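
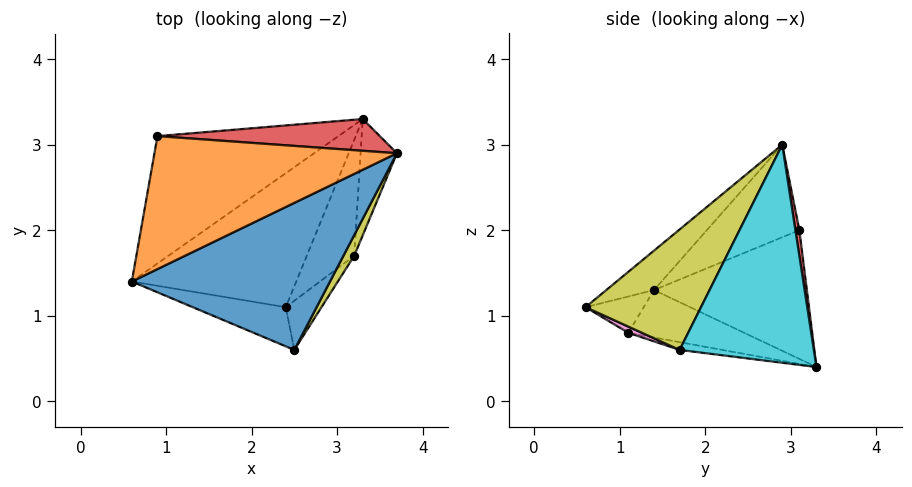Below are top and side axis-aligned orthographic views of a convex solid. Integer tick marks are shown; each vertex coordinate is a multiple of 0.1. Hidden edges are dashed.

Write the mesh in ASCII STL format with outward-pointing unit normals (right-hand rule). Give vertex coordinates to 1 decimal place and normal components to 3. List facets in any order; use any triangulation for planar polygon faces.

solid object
 facet normal -0.159 -0.578 0.800
  outer loop
   vertex 2.5 0.6 1.1
   vertex 3.7 2.9 3.0
   vertex 0.6 1.4 1.3
  endloop
 endfacet
 facet normal -0.339 -0.306 0.889
  outer loop
   vertex 0.9 3.1 2.0
   vertex 0.6 1.4 1.3
   vertex 3.7 2.9 3.0
  endloop
 endfacet
 facet normal -0.531 0.401 -0.746
  outer loop
   vertex 0.9 3.1 2.0
   vertex 3.3 3.3 0.4
   vertex 0.6 1.4 1.3
  endloop
 endfacet
 facet normal 0.017 0.989 0.149
  outer loop
   vertex 0.9 3.1 2.0
   vertex 3.7 2.9 3.0
   vertex 3.3 3.3 0.4
  endloop
 endfacet
 facet normal -0.308 -0.534 -0.787
  outer loop
   vertex 2.4 1.1 0.8
   vertex 2.5 0.6 1.1
   vertex 0.6 1.4 1.3
  endloop
 endfacet
 facet normal -0.277 -0.061 -0.959
  outer loop
   vertex 2.4 1.1 0.8
   vertex 0.6 1.4 1.3
   vertex 3.3 3.3 0.4
  endloop
 endfacet
 facet normal 0.150 -0.487 -0.861
  outer loop
   vertex 3.2 1.7 0.6
   vertex 2.5 0.6 1.1
   vertex 2.4 1.1 0.8
  endloop
 endfacet
 facet normal -0.161 -0.113 -0.981
  outer loop
   vertex 3.2 1.7 0.6
   vertex 2.4 1.1 0.8
   vertex 3.3 3.3 0.4
  endloop
 endfacet
 facet normal 0.857 -0.510 0.077
  outer loop
   vertex 3.2 1.7 0.6
   vertex 3.7 2.9 3.0
   vertex 2.5 0.6 1.1
  endloop
 endfacet
 facet normal 0.983 -0.082 -0.164
  outer loop
   vertex 3.2 1.7 0.6
   vertex 3.3 3.3 0.4
   vertex 3.7 2.9 3.0
  endloop
 endfacet
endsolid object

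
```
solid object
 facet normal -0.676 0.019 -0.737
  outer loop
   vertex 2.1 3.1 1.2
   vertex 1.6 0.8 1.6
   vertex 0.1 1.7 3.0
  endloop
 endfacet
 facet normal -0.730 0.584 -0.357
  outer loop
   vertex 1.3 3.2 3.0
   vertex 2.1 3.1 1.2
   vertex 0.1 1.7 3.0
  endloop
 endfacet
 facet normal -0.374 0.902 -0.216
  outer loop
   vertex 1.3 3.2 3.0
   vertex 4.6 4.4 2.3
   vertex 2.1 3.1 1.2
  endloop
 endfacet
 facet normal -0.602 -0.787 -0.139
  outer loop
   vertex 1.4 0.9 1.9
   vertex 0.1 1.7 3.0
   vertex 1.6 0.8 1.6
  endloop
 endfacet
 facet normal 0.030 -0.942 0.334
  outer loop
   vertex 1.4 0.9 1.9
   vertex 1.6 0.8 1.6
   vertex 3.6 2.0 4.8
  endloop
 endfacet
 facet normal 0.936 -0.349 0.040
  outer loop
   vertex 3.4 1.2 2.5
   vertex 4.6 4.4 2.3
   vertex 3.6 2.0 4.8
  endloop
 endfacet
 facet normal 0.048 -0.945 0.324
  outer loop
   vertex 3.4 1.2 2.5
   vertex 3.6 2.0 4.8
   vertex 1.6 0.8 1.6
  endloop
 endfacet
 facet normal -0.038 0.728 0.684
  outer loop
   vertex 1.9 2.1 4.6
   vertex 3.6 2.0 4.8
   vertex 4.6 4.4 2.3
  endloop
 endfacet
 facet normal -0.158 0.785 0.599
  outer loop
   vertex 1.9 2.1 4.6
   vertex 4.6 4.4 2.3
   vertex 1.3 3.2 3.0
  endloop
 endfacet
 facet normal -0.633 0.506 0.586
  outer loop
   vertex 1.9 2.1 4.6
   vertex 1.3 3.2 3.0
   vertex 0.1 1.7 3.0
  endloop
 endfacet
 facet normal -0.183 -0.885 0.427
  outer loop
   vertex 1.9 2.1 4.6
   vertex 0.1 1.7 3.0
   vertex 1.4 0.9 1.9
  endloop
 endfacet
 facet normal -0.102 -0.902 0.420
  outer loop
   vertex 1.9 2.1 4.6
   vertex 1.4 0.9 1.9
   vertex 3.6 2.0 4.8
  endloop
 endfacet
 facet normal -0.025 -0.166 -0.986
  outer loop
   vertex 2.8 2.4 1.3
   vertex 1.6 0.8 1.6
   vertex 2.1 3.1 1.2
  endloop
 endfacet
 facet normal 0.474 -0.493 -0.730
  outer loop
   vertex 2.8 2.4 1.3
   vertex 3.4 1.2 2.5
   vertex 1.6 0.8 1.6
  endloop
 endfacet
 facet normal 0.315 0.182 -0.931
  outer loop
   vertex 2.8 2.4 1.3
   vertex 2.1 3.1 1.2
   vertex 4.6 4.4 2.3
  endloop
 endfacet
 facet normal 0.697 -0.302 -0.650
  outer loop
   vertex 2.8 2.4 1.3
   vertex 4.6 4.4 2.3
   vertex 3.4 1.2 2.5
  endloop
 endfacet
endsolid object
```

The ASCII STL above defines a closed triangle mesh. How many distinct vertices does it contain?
10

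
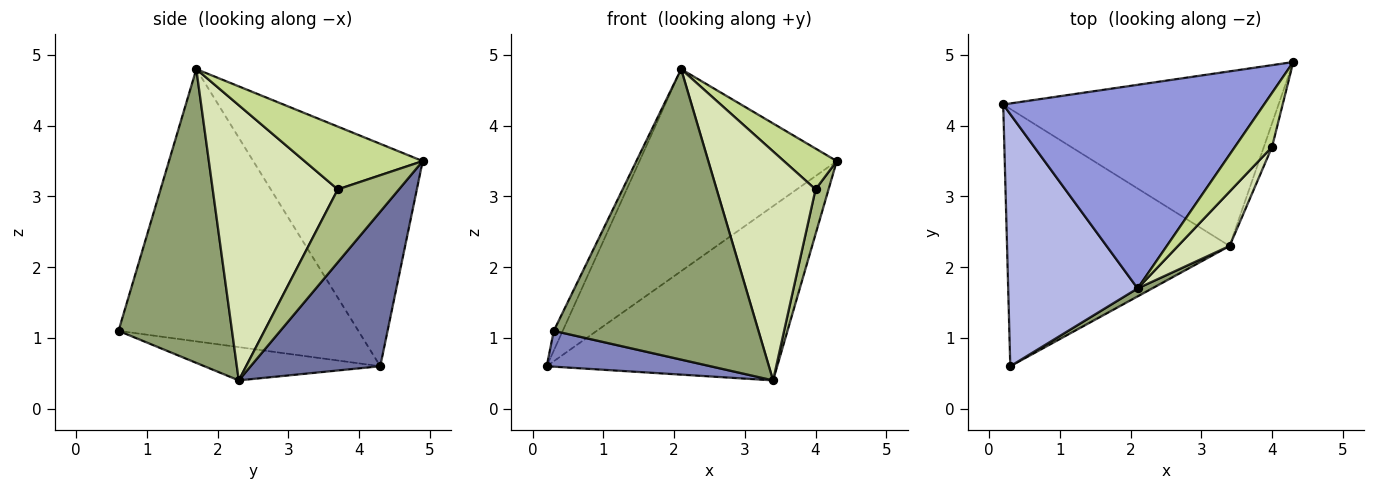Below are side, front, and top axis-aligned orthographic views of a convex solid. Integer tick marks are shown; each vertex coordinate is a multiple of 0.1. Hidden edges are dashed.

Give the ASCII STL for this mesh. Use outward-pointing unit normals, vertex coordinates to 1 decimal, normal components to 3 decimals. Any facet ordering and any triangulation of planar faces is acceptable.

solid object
 facet normal 0.369 0.656 -0.658
  outer loop
   vertex 3.4 2.3 0.4
   vertex 0.2 4.3 0.6
   vertex 4.3 4.9 3.5
  endloop
 endfacet
 facet normal -0.146 -0.136 -0.980
  outer loop
   vertex 3.4 2.3 0.4
   vertex 0.3 0.6 1.1
   vertex 0.2 4.3 0.6
  endloop
 endfacet
 facet normal -0.518 0.603 0.607
  outer loop
   vertex 2.1 1.7 4.8
   vertex 4.3 4.9 3.5
   vertex 0.2 4.3 0.6
  endloop
 endfacet
 facet normal -0.903 0.034 0.429
  outer loop
   vertex 2.1 1.7 4.8
   vertex 0.2 4.3 0.6
   vertex 0.3 0.6 1.1
  endloop
 endfacet
 facet normal 0.485 -0.874 0.024
  outer loop
   vertex 2.1 1.7 4.8
   vertex 0.3 0.6 1.1
   vertex 3.4 2.3 0.4
  endloop
 endfacet
 facet normal 0.972 -0.207 -0.109
  outer loop
   vertex 4.0 3.7 3.1
   vertex 3.4 2.3 0.4
   vertex 4.3 4.9 3.5
  endloop
 endfacet
 facet normal 0.803 -0.359 0.475
  outer loop
   vertex 4.0 3.7 3.1
   vertex 4.3 4.9 3.5
   vertex 2.1 1.7 4.8
  endloop
 endfacet
 facet normal 0.776 -0.614 0.146
  outer loop
   vertex 4.0 3.7 3.1
   vertex 2.1 1.7 4.8
   vertex 3.4 2.3 0.4
  endloop
 endfacet
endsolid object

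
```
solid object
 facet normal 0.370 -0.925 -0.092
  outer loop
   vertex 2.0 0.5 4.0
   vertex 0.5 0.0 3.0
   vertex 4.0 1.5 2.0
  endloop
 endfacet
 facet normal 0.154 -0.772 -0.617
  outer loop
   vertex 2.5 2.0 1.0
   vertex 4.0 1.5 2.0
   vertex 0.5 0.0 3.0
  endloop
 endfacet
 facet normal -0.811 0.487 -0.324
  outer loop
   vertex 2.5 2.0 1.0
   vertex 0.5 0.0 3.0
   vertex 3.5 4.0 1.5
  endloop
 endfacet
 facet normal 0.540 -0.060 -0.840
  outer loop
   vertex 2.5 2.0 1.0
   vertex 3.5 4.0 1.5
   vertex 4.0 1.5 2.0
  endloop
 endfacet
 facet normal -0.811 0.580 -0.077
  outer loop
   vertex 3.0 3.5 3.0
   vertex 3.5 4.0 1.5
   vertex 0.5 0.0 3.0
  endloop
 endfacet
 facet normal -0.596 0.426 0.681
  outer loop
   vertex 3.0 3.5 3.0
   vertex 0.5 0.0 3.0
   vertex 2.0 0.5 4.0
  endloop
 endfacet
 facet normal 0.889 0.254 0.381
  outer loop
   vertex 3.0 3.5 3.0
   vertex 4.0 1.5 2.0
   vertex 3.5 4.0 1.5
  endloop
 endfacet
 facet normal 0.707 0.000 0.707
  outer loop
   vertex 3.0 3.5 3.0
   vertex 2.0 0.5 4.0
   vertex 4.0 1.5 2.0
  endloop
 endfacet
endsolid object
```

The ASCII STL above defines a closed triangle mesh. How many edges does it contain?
12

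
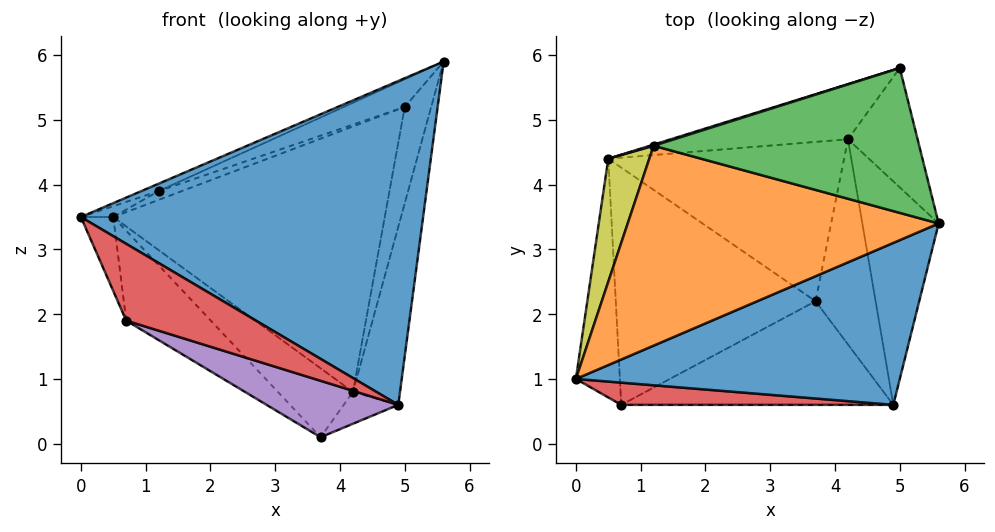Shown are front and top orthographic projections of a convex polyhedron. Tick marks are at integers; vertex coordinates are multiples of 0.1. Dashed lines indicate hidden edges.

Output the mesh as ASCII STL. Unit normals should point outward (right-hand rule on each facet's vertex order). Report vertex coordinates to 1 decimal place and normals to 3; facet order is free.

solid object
 facet normal 0.188 -0.878 0.439
  outer loop
   vertex 4.9 0.6 0.6
   vertex 5.6 3.4 5.9
   vertex 0.0 1.0 3.5
  endloop
 endfacet
 facet normal -0.406 0.034 0.913
  outer loop
   vertex 1.2 4.6 3.9
   vertex 0.0 1.0 3.5
   vertex 5.6 3.4 5.9
  endloop
 endfacet
 facet normal -0.368 0.175 0.913
  outer loop
   vertex 1.2 4.6 3.9
   vertex 5.6 3.4 5.9
   vertex 5.0 5.8 5.2
  endloop
 endfacet
 facet normal 0.086 -0.957 0.277
  outer loop
   vertex 0.7 0.6 1.9
   vertex 4.9 0.6 0.6
   vertex 0.0 1.0 3.5
  endloop
 endfacet
 facet normal -0.262 -0.462 -0.847
  outer loop
   vertex 0.7 0.6 1.9
   vertex 3.7 2.2 0.1
   vertex 4.9 0.6 0.6
  endloop
 endfacet
 facet normal 0.525 0.131 -0.841
  outer loop
   vertex 4.2 4.7 0.8
   vertex 4.9 0.6 0.6
   vertex 3.7 2.2 0.1
  endloop
 endfacet
 facet normal 0.960 0.176 -0.219
  outer loop
   vertex 4.2 4.7 0.8
   vertex 5.0 5.8 5.2
   vertex 5.6 3.4 5.9
  endloop
 endfacet
 facet normal 0.960 0.175 -0.219
  outer loop
   vertex 4.2 4.7 0.8
   vertex 5.6 3.4 5.9
   vertex 4.9 0.6 0.6
  endloop
 endfacet
 facet normal -0.511 0.075 0.856
  outer loop
   vertex 0.5 4.4 3.5
   vertex 0.0 1.0 3.5
   vertex 1.2 4.6 3.9
  endloop
 endfacet
 facet normal -0.896 0.132 -0.425
  outer loop
   vertex 0.5 4.4 3.5
   vertex 0.7 0.6 1.9
   vertex 0.0 1.0 3.5
  endloop
 endfacet
 facet normal -0.337 0.934 0.122
  outer loop
   vertex 0.5 4.4 3.5
   vertex 1.2 4.6 3.9
   vertex 5.0 5.8 5.2
  endloop
 endfacet
 facet normal -0.222 0.955 -0.198
  outer loop
   vertex 0.5 4.4 3.5
   vertex 5.0 5.8 5.2
   vertex 4.2 4.7 0.8
  endloop
 endfacet
 facet normal -0.600 0.283 -0.748
  outer loop
   vertex 0.5 4.4 3.5
   vertex 3.7 2.2 0.1
   vertex 0.7 0.6 1.9
  endloop
 endfacet
 facet normal -0.574 0.325 -0.751
  outer loop
   vertex 0.5 4.4 3.5
   vertex 4.2 4.7 0.8
   vertex 3.7 2.2 0.1
  endloop
 endfacet
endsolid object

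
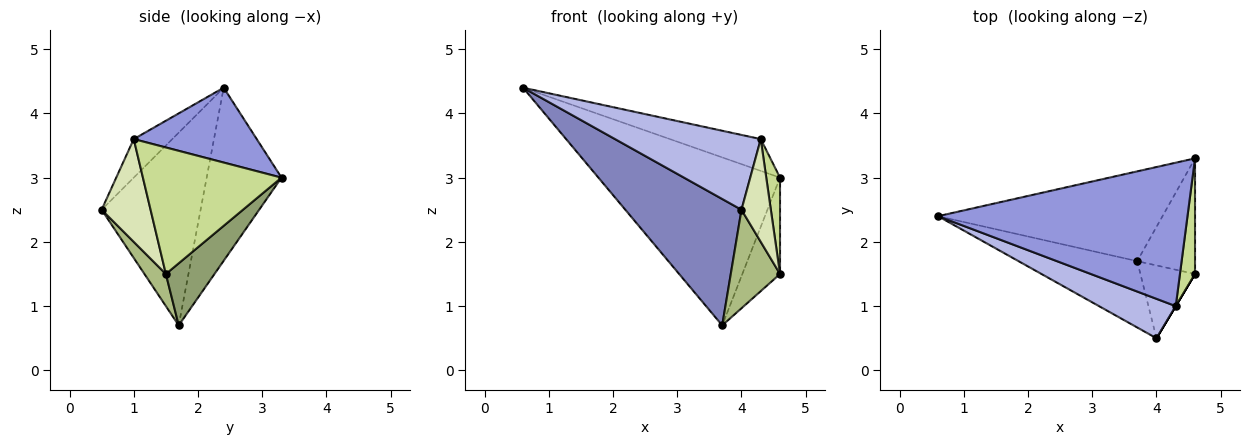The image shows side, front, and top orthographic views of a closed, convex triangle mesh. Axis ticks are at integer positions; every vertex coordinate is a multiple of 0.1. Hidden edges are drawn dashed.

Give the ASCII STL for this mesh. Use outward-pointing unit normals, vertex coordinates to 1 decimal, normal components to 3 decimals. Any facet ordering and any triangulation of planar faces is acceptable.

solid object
 facet normal -0.342 0.829 -0.443
  outer loop
   vertex 3.7 1.7 0.7
   vertex 0.6 2.4 4.4
   vertex 4.6 3.3 3.0
  endloop
 endfacet
 facet normal -0.602 -0.707 -0.371
  outer loop
   vertex 3.7 1.7 0.7
   vertex 4.0 0.5 2.5
   vertex 0.6 2.4 4.4
  endloop
 endfacet
 facet normal 0.281 0.208 0.937
  outer loop
   vertex 4.3 1.0 3.6
   vertex 4.6 3.3 3.0
   vertex 0.6 2.4 4.4
  endloop
 endfacet
 facet normal -0.228 -0.862 0.454
  outer loop
   vertex 4.3 1.0 3.6
   vertex 0.6 2.4 4.4
   vertex 4.0 0.5 2.5
  endloop
 endfacet
 facet normal 0.636 0.494 -0.593
  outer loop
   vertex 4.6 1.5 1.5
   vertex 3.7 1.7 0.7
   vertex 4.6 3.3 3.0
  endloop
 endfacet
 facet normal 0.330 -0.759 -0.561
  outer loop
   vertex 4.6 1.5 1.5
   vertex 4.0 0.5 2.5
   vertex 3.7 1.7 0.7
  endloop
 endfacet
 facet normal 0.988 -0.098 0.118
  outer loop
   vertex 4.6 1.5 1.5
   vertex 4.6 3.3 3.0
   vertex 4.3 1.0 3.6
  endloop
 endfacet
 facet normal 0.857 -0.514 0.000
  outer loop
   vertex 4.6 1.5 1.5
   vertex 4.3 1.0 3.6
   vertex 4.0 0.5 2.5
  endloop
 endfacet
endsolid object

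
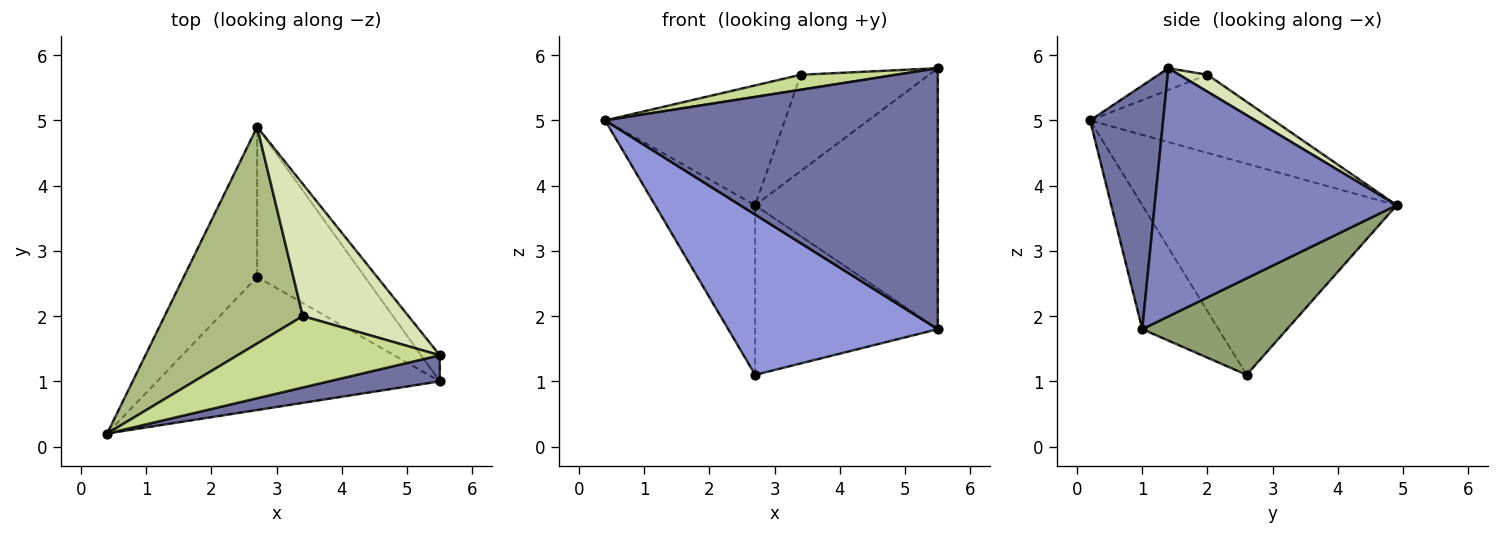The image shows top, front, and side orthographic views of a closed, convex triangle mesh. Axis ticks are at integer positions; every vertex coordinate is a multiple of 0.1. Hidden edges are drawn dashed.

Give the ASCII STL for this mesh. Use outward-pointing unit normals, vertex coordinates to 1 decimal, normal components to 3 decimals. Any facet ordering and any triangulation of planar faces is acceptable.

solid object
 facet normal 0.213 -0.972 0.097
  outer loop
   vertex 5.5 1.4 5.8
   vertex 0.4 0.2 5.0
   vertex 5.5 1.0 1.8
  endloop
 endfacet
 facet normal 0.797 0.601 -0.060
  outer loop
   vertex 5.5 1.4 5.8
   vertex 5.5 1.0 1.8
   vertex 2.7 4.9 3.7
  endloop
 endfacet
 facet normal -0.270 -0.741 -0.615
  outer loop
   vertex 2.7 2.6 1.1
   vertex 5.5 1.0 1.8
   vertex 0.4 0.2 5.0
  endloop
 endfacet
 facet normal -0.885 0.348 -0.308
  outer loop
   vertex 2.7 2.6 1.1
   vertex 0.4 0.2 5.0
   vertex 2.7 4.9 3.7
  endloop
 endfacet
 facet normal 0.510 0.644 -0.570
  outer loop
   vertex 2.7 2.6 1.1
   vertex 2.7 4.9 3.7
   vertex 5.5 1.0 1.8
  endloop
 endfacet
 facet normal -0.443 0.434 0.784
  outer loop
   vertex 3.4 2.0 5.7
   vertex 2.7 4.9 3.7
   vertex 0.4 0.2 5.0
  endloop
 endfacet
 facet normal -0.105 -0.204 0.973
  outer loop
   vertex 3.4 2.0 5.7
   vertex 0.4 0.2 5.0
   vertex 5.5 1.4 5.8
  endloop
 endfacet
 facet normal 0.129 0.584 0.802
  outer loop
   vertex 3.4 2.0 5.7
   vertex 5.5 1.4 5.8
   vertex 2.7 4.9 3.7
  endloop
 endfacet
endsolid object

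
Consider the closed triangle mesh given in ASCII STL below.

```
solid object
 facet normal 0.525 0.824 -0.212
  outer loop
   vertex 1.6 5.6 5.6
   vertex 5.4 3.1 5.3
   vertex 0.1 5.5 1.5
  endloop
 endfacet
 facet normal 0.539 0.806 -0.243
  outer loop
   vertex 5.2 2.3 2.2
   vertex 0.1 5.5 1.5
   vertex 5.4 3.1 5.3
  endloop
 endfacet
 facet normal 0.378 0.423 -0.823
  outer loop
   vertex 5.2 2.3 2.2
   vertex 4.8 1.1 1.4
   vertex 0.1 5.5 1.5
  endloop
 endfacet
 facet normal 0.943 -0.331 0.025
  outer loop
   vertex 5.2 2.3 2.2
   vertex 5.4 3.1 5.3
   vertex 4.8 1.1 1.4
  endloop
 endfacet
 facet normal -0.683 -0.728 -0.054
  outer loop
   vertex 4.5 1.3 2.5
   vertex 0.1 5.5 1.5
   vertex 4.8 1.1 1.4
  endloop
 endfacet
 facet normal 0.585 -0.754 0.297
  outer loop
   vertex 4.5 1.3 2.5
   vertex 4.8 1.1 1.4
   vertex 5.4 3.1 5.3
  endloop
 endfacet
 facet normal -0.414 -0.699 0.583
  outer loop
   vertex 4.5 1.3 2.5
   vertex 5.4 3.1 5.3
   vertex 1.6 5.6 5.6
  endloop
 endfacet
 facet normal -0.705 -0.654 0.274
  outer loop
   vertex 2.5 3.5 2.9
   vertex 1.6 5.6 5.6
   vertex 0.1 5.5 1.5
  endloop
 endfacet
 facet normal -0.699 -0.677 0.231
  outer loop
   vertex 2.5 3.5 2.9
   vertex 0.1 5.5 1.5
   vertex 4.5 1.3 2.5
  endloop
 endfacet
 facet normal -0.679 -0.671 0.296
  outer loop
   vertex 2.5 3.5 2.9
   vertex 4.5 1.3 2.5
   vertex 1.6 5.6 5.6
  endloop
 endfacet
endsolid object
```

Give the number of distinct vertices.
7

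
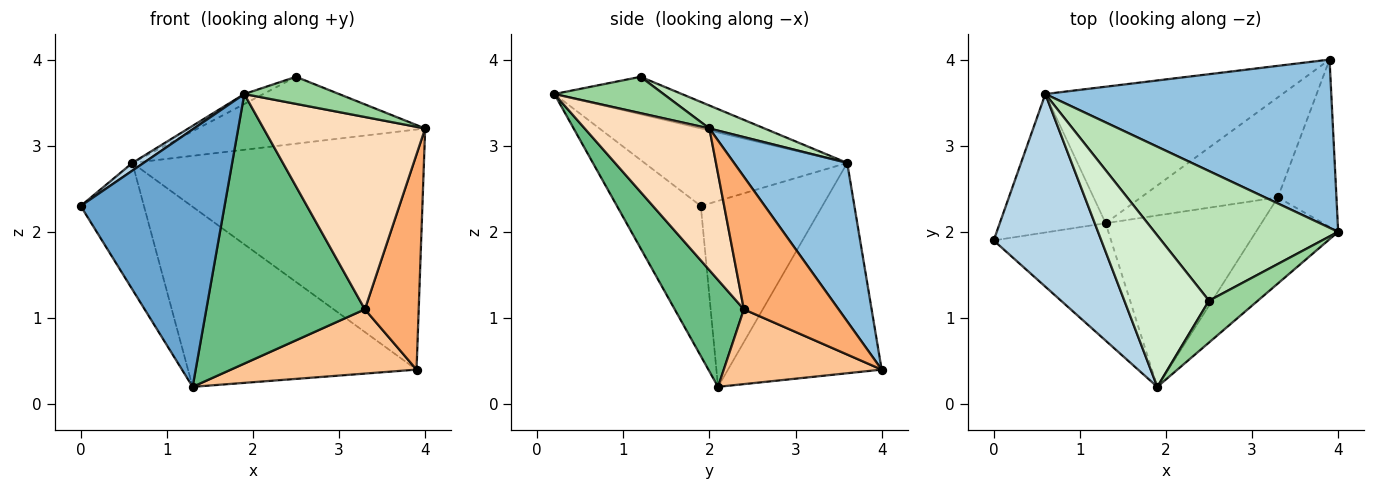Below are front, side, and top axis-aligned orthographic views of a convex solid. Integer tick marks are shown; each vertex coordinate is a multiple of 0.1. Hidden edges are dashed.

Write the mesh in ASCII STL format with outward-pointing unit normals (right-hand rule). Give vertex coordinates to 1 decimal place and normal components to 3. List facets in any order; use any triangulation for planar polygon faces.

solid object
 facet normal -0.468 -0.804 -0.367
  outer loop
   vertex 1.9 0.2 3.6
   vertex 0.0 1.9 2.3
   vertex 1.3 2.1 0.2
  endloop
 endfacet
 facet normal 0.303 0.781 0.547
  outer loop
   vertex 0.6 3.6 2.8
   vertex 4.0 2.0 3.2
   vertex 3.9 4.0 0.4
  endloop
 endfacet
 facet normal -0.584 -0.032 0.811
  outer loop
   vertex 0.6 3.6 2.8
   vertex 0.0 1.9 2.3
   vertex 1.9 0.2 3.6
  endloop
 endfacet
 facet normal -0.792 0.412 -0.451
  outer loop
   vertex 0.6 3.6 2.8
   vertex 1.3 2.1 0.2
   vertex 0.0 1.9 2.3
  endloop
 endfacet
 facet normal -0.472 0.702 -0.532
  outer loop
   vertex 0.6 3.6 2.8
   vertex 3.9 4.0 0.4
   vertex 1.3 2.1 0.2
  endloop
 endfacet
 facet normal 0.812 -0.461 -0.358
  outer loop
   vertex 3.3 2.4 1.1
   vertex 3.9 4.0 0.4
   vertex 4.0 2.0 3.2
  endloop
 endfacet
 facet normal 0.418 -0.491 -0.764
  outer loop
   vertex 3.3 2.4 1.1
   vertex 1.3 2.1 0.2
   vertex 3.9 4.0 0.4
  endloop
 endfacet
 facet normal 0.576 -0.746 -0.334
  outer loop
   vertex 3.3 2.4 1.1
   vertex 4.0 2.0 3.2
   vertex 1.9 0.2 3.6
  endloop
 endfacet
 facet normal 0.345 -0.792 -0.504
  outer loop
   vertex 3.3 2.4 1.1
   vertex 1.9 0.2 3.6
   vertex 1.3 2.1 0.2
  endloop
 endfacet
 facet normal 0.530 -0.461 0.712
  outer loop
   vertex 2.5 1.2 3.8
   vertex 1.9 0.2 3.6
   vertex 4.0 2.0 3.2
  endloop
 endfacet
 facet normal 0.110 0.455 0.883
  outer loop
   vertex 2.5 1.2 3.8
   vertex 4.0 2.0 3.2
   vertex 0.6 3.6 2.8
  endloop
 endfacet
 facet normal -0.404 0.060 0.913
  outer loop
   vertex 2.5 1.2 3.8
   vertex 0.6 3.6 2.8
   vertex 1.9 0.2 3.6
  endloop
 endfacet
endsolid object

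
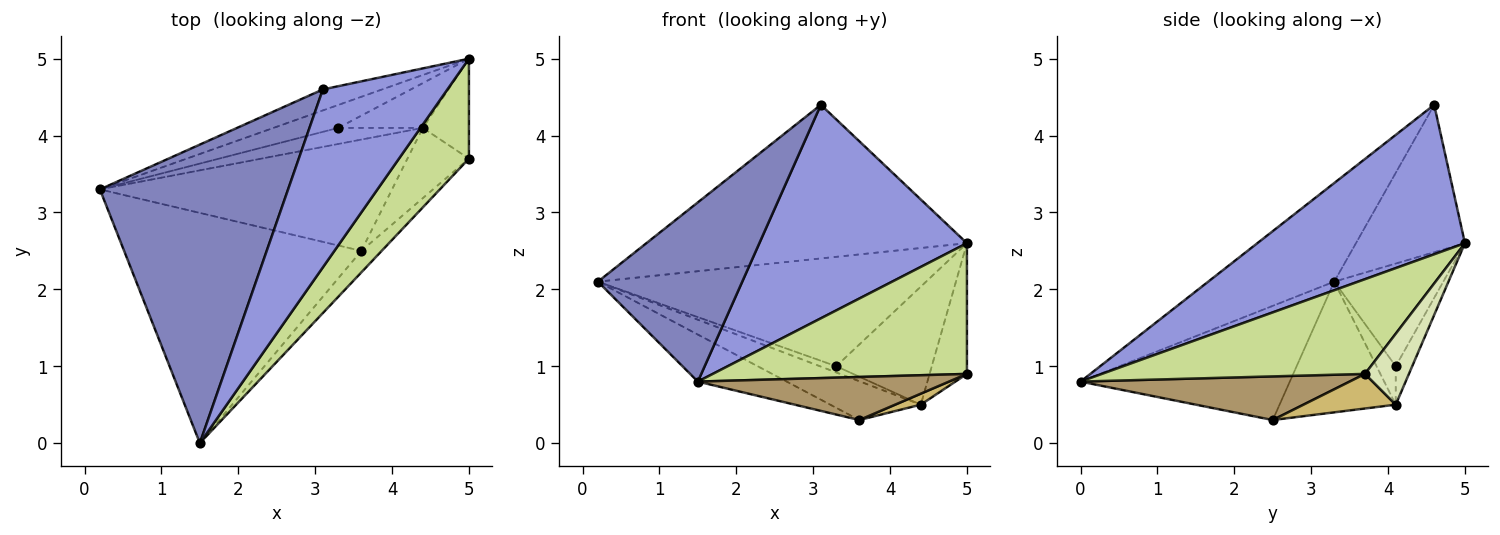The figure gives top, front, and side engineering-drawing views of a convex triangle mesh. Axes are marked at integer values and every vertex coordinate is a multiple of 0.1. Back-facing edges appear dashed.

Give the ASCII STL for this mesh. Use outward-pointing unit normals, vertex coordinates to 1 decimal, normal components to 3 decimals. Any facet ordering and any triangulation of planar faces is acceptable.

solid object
 facet normal -0.319 0.939 -0.128
  outer loop
   vertex 3.1 4.6 4.4
   vertex 5.0 5.0 2.6
   vertex 0.2 3.3 2.1
  endloop
 endfacet
 facet normal -0.410 -0.470 0.782
  outer loop
   vertex 3.1 4.6 4.4
   vertex 0.2 3.3 2.1
   vertex 1.5 0.0 0.8
  endloop
 endfacet
 facet normal 0.609 -0.609 0.508
  outer loop
   vertex 3.1 4.6 4.4
   vertex 1.5 0.0 0.8
   vertex 5.0 5.0 2.6
  endloop
 endfacet
 facet normal -0.309 0.931 -0.195
  outer loop
   vertex 3.3 4.1 1.0
   vertex 0.2 3.3 2.1
   vertex 5.0 5.0 2.6
  endloop
 endfacet
 facet normal -0.390 0.332 -0.859
  outer loop
   vertex 3.3 4.1 1.0
   vertex 4.4 4.1 0.5
   vertex 0.2 3.3 2.1
  endloop
 endfacet
 facet normal -0.159 0.923 -0.350
  outer loop
   vertex 3.3 4.1 1.0
   vertex 5.0 5.0 2.6
   vertex 4.4 4.1 0.5
  endloop
 endfacet
 facet normal 0.635 -0.614 0.469
  outer loop
   vertex 5.0 3.7 0.9
   vertex 5.0 5.0 2.6
   vertex 1.5 0.0 0.8
  endloop
 endfacet
 facet normal 0.683 0.580 -0.444
  outer loop
   vertex 5.0 3.7 0.9
   vertex 4.4 4.1 0.5
   vertex 5.0 5.0 2.6
  endloop
 endfacet
 facet normal 0.692 -0.646 -0.323
  outer loop
   vertex 3.6 2.5 0.3
   vertex 5.0 3.7 0.9
   vertex 1.5 0.0 0.8
  endloop
 endfacet
 facet normal 0.486 -0.135 -0.864
  outer loop
   vertex 3.6 2.5 0.3
   vertex 4.4 4.1 0.5
   vertex 5.0 3.7 0.9
  endloop
 endfacet
 facet normal -0.427 0.181 -0.886
  outer loop
   vertex 3.6 2.5 0.3
   vertex 1.5 0.0 0.8
   vertex 0.2 3.3 2.1
  endloop
 endfacet
 facet normal -0.389 0.303 -0.870
  outer loop
   vertex 3.6 2.5 0.3
   vertex 0.2 3.3 2.1
   vertex 4.4 4.1 0.5
  endloop
 endfacet
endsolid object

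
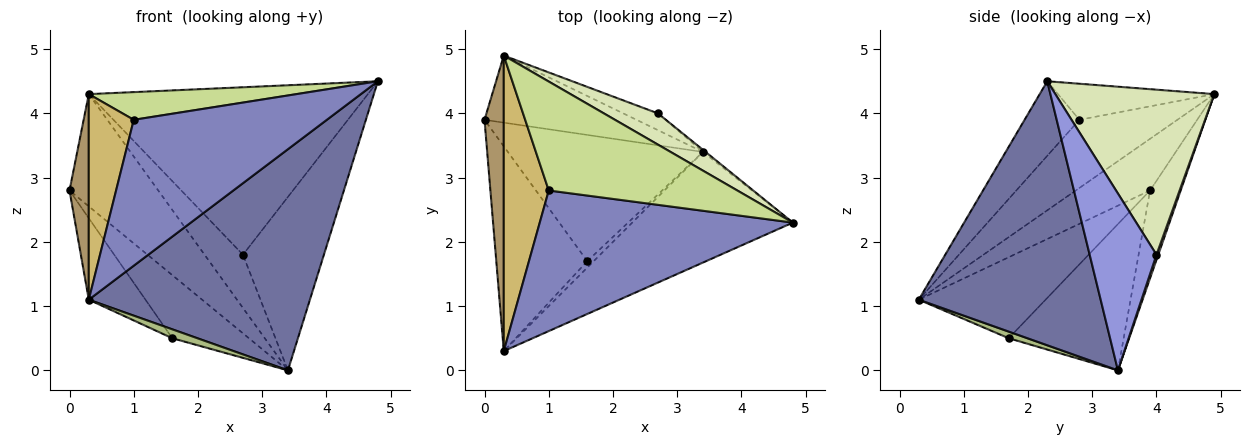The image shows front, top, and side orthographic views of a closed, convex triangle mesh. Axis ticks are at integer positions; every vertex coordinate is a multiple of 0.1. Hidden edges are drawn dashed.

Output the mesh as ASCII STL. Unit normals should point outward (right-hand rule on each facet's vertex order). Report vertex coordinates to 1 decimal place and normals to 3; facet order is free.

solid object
 facet normal 0.593 -0.720 -0.360
  outer loop
   vertex 3.4 3.4 0.0
   vertex 4.8 2.3 4.5
   vertex 0.3 0.3 1.1
  endloop
 endfacet
 facet normal -0.200 -0.705 0.680
  outer loop
   vertex 1.0 2.8 3.9
   vertex 0.3 0.3 1.1
   vertex 4.8 2.3 4.5
  endloop
 endfacet
 facet normal 0.637 0.771 -0.010
  outer loop
   vertex 2.7 4.0 1.8
   vertex 4.8 2.3 4.5
   vertex 3.4 3.4 0.0
  endloop
 endfacet
 facet normal -0.637 0.285 -0.716
  outer loop
   vertex 1.6 1.7 0.5
   vertex 0.3 0.3 1.1
   vertex 0.0 3.9 2.8
  endloop
 endfacet
 facet normal -0.557 0.371 -0.743
  outer loop
   vertex 1.6 1.7 0.5
   vertex 0.0 3.9 2.8
   vertex 3.4 3.4 0.0
  endloop
 endfacet
 facet normal 0.517 -0.694 -0.501
  outer loop
   vertex 1.6 1.7 0.5
   vertex 3.4 3.4 0.0
   vertex 0.3 0.3 1.1
  endloop
 endfacet
 facet normal -0.182 -0.242 0.953
  outer loop
   vertex 0.3 4.9 4.3
   vertex 1.0 2.8 3.9
   vertex 4.8 2.3 4.5
  endloop
 endfacet
 facet normal 0.488 0.858 0.160
  outer loop
   vertex 0.3 4.9 4.3
   vertex 4.8 2.3 4.5
   vertex 2.7 4.0 1.8
  endloop
 endfacet
 facet normal -0.910 -0.236 0.340
  outer loop
   vertex 0.3 4.9 4.3
   vertex 0.0 3.9 2.8
   vertex 0.3 0.3 1.1
  endloop
 endfacet
 facet normal -0.779 -0.358 0.514
  outer loop
   vertex 0.3 4.9 4.3
   vertex 0.3 0.3 1.1
   vertex 1.0 2.8 3.9
  endloop
 endfacet
 facet normal -0.284 0.823 -0.492
  outer loop
   vertex 0.3 4.9 4.3
   vertex 3.4 3.4 0.0
   vertex 0.0 3.9 2.8
  endloop
 endfacet
 facet normal 0.044 0.953 -0.300
  outer loop
   vertex 0.3 4.9 4.3
   vertex 2.7 4.0 1.8
   vertex 3.4 3.4 0.0
  endloop
 endfacet
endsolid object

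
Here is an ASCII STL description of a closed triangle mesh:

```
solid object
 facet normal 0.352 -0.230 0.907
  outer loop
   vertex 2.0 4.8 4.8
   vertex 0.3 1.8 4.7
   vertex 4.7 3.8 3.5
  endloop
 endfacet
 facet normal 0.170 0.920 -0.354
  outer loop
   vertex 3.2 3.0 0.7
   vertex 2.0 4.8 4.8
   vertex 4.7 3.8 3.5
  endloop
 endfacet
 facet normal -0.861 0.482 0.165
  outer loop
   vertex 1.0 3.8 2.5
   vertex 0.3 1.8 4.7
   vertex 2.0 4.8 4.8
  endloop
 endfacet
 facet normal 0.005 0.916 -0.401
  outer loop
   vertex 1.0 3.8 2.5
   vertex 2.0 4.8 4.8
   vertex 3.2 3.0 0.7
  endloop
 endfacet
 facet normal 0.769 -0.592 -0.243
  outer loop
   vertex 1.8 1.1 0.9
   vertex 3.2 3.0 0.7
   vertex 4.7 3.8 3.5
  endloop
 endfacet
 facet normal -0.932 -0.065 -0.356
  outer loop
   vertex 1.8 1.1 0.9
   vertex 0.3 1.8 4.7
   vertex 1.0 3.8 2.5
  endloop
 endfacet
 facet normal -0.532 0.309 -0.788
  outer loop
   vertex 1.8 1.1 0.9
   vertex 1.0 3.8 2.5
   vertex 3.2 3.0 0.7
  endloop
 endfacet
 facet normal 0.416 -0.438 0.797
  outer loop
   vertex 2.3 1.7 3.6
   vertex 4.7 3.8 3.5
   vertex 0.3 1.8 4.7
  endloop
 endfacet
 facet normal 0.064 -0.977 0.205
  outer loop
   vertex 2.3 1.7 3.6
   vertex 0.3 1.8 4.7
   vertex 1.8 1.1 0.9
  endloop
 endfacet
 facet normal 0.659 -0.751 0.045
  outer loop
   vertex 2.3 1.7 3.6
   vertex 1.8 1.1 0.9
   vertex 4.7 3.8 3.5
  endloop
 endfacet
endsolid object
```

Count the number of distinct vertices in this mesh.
7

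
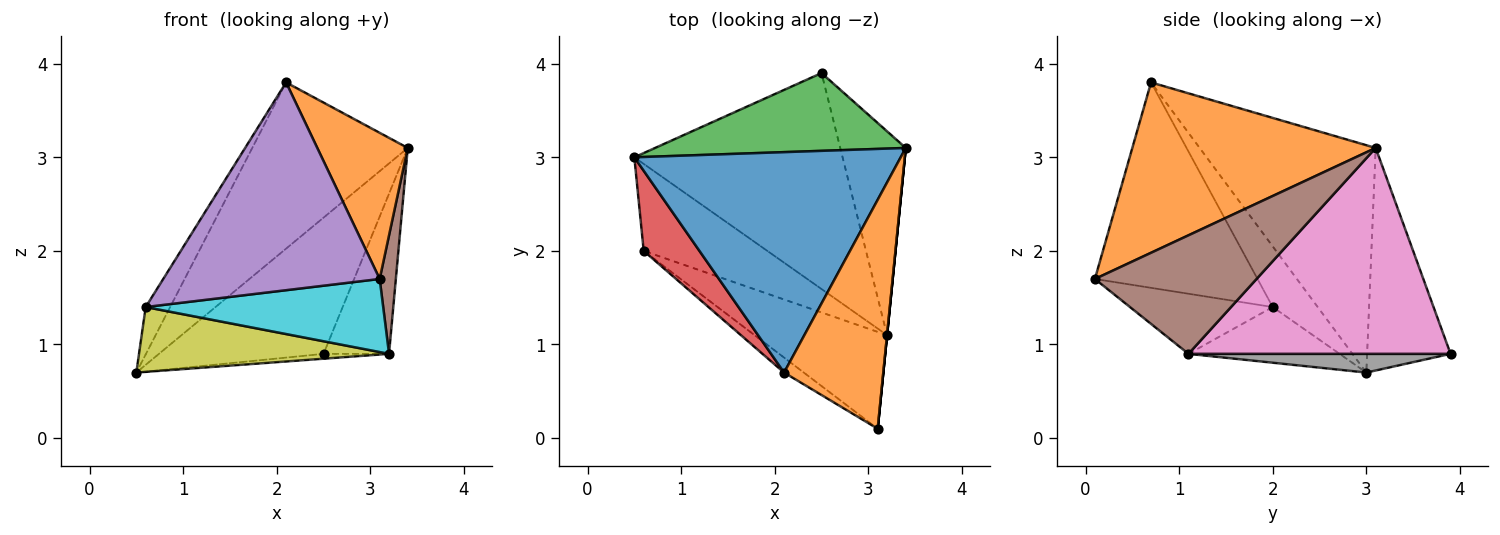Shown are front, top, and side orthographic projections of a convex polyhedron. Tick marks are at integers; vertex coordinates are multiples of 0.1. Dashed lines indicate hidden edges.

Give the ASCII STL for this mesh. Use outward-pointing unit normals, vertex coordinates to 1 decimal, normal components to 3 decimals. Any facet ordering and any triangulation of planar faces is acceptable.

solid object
 facet normal -0.563 0.497 0.660
  outer loop
   vertex 2.1 0.7 3.8
   vertex 3.4 3.1 3.1
   vertex 0.5 3.0 0.7
  endloop
 endfacet
 facet normal 0.823 -0.306 0.479
  outer loop
   vertex 2.1 0.7 3.8
   vertex 3.1 0.1 1.7
   vertex 3.4 3.1 3.1
  endloop
 endfacet
 facet normal -0.403 0.795 0.454
  outer loop
   vertex 2.5 3.9 0.9
   vertex 0.5 3.0 0.7
   vertex 3.4 3.1 3.1
  endloop
 endfacet
 facet normal -0.683 0.372 0.628
  outer loop
   vertex 0.6 2.0 1.4
   vertex 2.1 0.7 3.8
   vertex 0.5 3.0 0.7
  endloop
 endfacet
 facet normal -0.600 -0.798 -0.058
  outer loop
   vertex 0.6 2.0 1.4
   vertex 3.1 0.1 1.7
   vertex 2.1 0.7 3.8
  endloop
 endfacet
 facet normal 0.995 -0.100 0.000
  outer loop
   vertex 3.2 1.1 0.9
   vertex 3.4 3.1 3.1
   vertex 3.1 0.1 1.7
  endloop
 endfacet
 facet normal 0.927 0.232 -0.295
  outer loop
   vertex 3.2 1.1 0.9
   vertex 2.5 3.9 0.9
   vertex 3.4 3.1 3.1
  endloop
 endfacet
 facet normal 0.090 0.022 -0.996
  outer loop
   vertex 3.2 1.1 0.9
   vertex 0.5 3.0 0.7
   vertex 2.5 3.9 0.9
  endloop
 endfacet
 facet normal -0.340 -0.562 -0.754
  outer loop
   vertex 3.2 1.1 0.9
   vertex 0.6 2.0 1.4
   vertex 0.5 3.0 0.7
  endloop
 endfacet
 facet normal -0.340 -0.566 -0.751
  outer loop
   vertex 3.2 1.1 0.9
   vertex 3.1 0.1 1.7
   vertex 0.6 2.0 1.4
  endloop
 endfacet
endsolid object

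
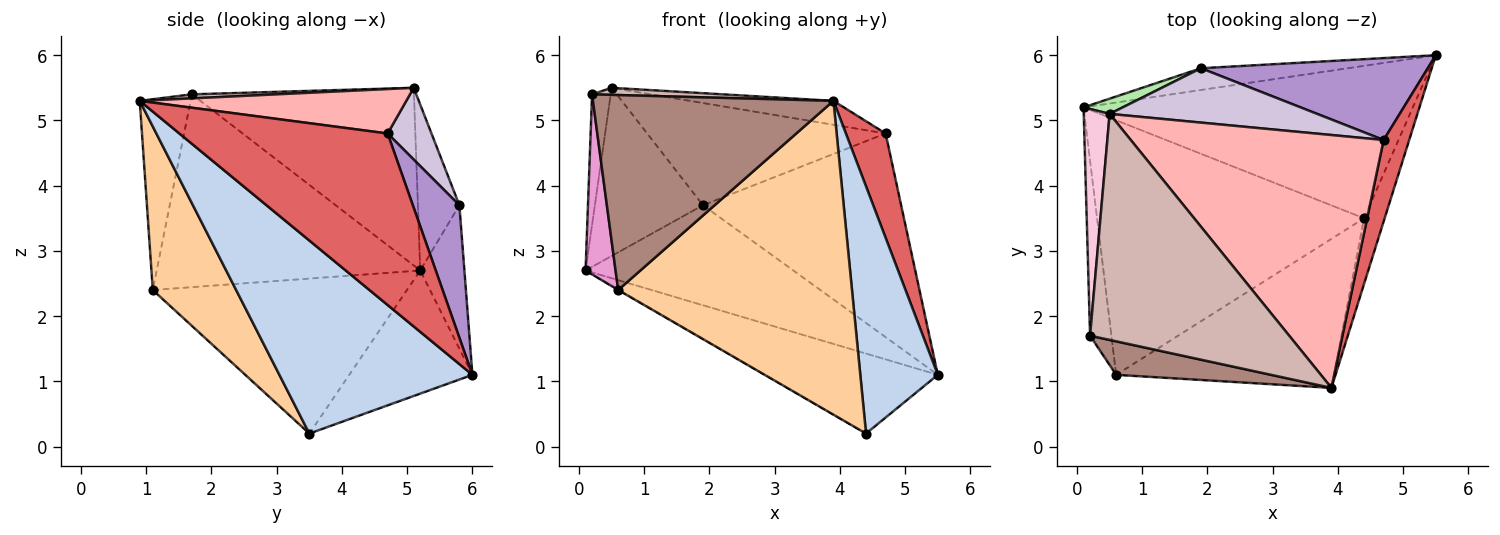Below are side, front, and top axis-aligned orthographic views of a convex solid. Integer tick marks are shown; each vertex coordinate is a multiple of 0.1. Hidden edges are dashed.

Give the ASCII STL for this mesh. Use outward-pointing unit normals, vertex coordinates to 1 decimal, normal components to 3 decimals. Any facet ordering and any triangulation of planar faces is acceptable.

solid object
 facet normal -0.314 0.441 -0.841
  outer loop
   vertex 4.4 3.5 0.2
   vertex 0.1 5.2 2.7
   vertex 5.5 6.0 1.1
  endloop
 endfacet
 facet normal 0.923 -0.371 -0.099
  outer loop
   vertex 4.4 3.5 0.2
   vertex 5.5 6.0 1.1
   vertex 3.9 0.9 5.3
  endloop
 endfacet
 facet normal -0.502 0.002 -0.865
  outer loop
   vertex 0.6 1.1 2.4
   vertex 0.1 5.2 2.7
   vertex 4.4 3.5 0.2
  endloop
 endfacet
 facet normal 0.307 -0.860 -0.408
  outer loop
   vertex 0.6 1.1 2.4
   vertex 4.4 3.5 0.2
   vertex 3.9 0.9 5.3
  endloop
 endfacet
 facet normal -0.203 0.957 -0.208
  outer loop
   vertex 1.9 5.8 3.7
   vertex 5.5 6.0 1.1
   vertex 0.1 5.2 2.7
  endloop
 endfacet
 facet normal -0.357 0.930 0.084
  outer loop
   vertex 1.9 5.8 3.7
   vertex 0.1 5.2 2.7
   vertex 0.5 5.1 5.5
  endloop
 endfacet
 facet normal 0.972 -0.186 0.145
  outer loop
   vertex 4.7 4.7 4.8
   vertex 3.9 0.9 5.3
   vertex 5.5 6.0 1.1
  endloop
 endfacet
 facet normal 0.172 0.093 0.981
  outer loop
   vertex 4.7 4.7 4.8
   vertex 0.5 5.1 5.5
   vertex 3.9 0.9 5.3
  endloop
 endfacet
 facet normal 0.213 0.907 0.365
  outer loop
   vertex 4.7 4.7 4.8
   vertex 5.5 6.0 1.1
   vertex 1.9 5.8 3.7
  endloop
 endfacet
 facet normal 0.160 0.871 0.464
  outer loop
   vertex 4.7 4.7 4.8
   vertex 1.9 5.8 3.7
   vertex 0.5 5.1 5.5
  endloop
 endfacet
 facet normal -0.204 -0.965 0.166
  outer loop
   vertex 0.2 1.7 5.4
   vertex 0.6 1.1 2.4
   vertex 3.9 0.9 5.3
  endloop
 endfacet
 facet normal 0.020 -0.031 0.999
  outer loop
   vertex 0.2 1.7 5.4
   vertex 3.9 0.9 5.3
   vertex 0.5 5.1 5.5
  endloop
 endfacet
 facet normal -0.988 -0.112 -0.109
  outer loop
   vertex 0.2 1.7 5.4
   vertex 0.1 5.2 2.7
   vertex 0.6 1.1 2.4
  endloop
 endfacet
 facet normal -0.986 0.083 0.144
  outer loop
   vertex 0.2 1.7 5.4
   vertex 0.5 5.1 5.5
   vertex 0.1 5.2 2.7
  endloop
 endfacet
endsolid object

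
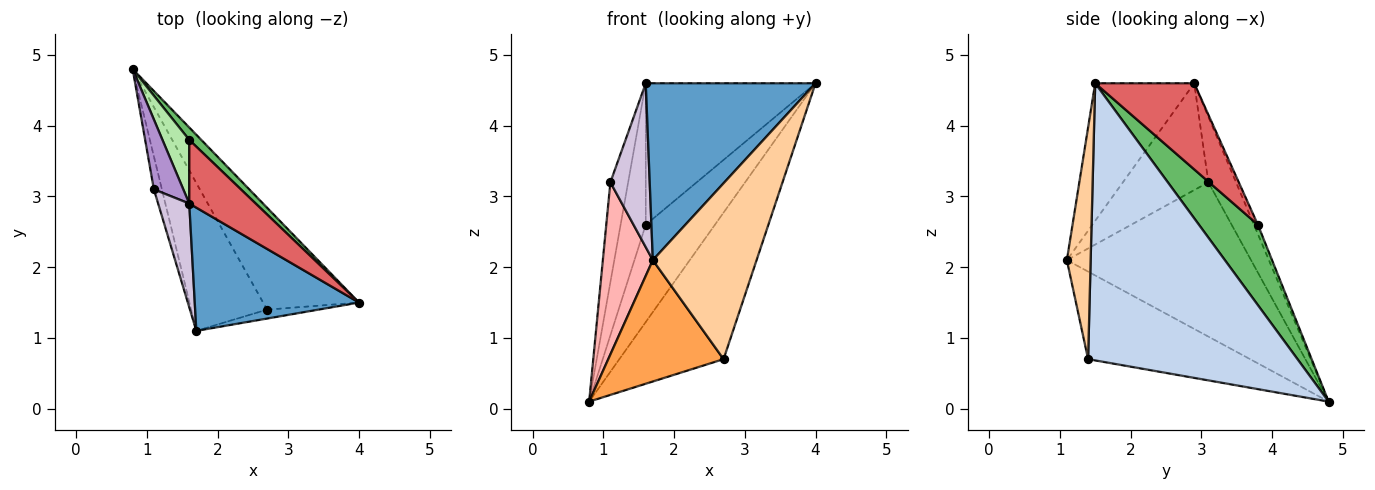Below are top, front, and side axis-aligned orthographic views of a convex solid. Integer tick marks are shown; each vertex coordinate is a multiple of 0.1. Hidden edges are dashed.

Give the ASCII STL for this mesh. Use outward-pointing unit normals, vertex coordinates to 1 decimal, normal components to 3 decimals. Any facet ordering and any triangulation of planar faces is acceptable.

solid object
 facet normal -0.432 -0.740 0.516
  outer loop
   vertex 1.6 2.9 4.6
   vertex 1.7 1.1 2.1
   vertex 4.0 1.5 4.6
  endloop
 endfacet
 facet normal 0.855 0.426 -0.296
  outer loop
   vertex 2.7 1.4 0.7
   vertex 0.8 4.8 0.1
   vertex 4.0 1.5 4.6
  endloop
 endfacet
 facet normal -0.665 -0.474 -0.577
  outer loop
   vertex 2.7 1.4 0.7
   vertex 1.7 1.1 2.1
   vertex 0.8 4.8 0.1
  endloop
 endfacet
 facet normal 0.223 -0.974 -0.049
  outer loop
   vertex 2.7 1.4 0.7
   vertex 4.0 1.5 4.6
   vertex 1.7 1.1 2.1
  endloop
 endfacet
 facet normal 0.646 0.758 0.096
  outer loop
   vertex 1.6 3.8 2.6
   vertex 4.0 1.5 4.6
   vertex 0.8 4.8 0.1
  endloop
 endfacet
 facet normal -0.141 0.903 0.406
  outer loop
   vertex 1.6 3.8 2.6
   vertex 0.8 4.8 0.1
   vertex 1.6 2.9 4.6
  endloop
 endfacet
 facet normal 0.470 0.805 0.362
  outer loop
   vertex 1.6 3.8 2.6
   vertex 1.6 2.9 4.6
   vertex 4.0 1.5 4.6
  endloop
 endfacet
 facet normal -0.964 -0.262 -0.050
  outer loop
   vertex 1.1 3.1 3.2
   vertex 0.8 4.8 0.1
   vertex 1.7 1.1 2.1
  endloop
 endfacet
 facet normal -0.787 0.505 0.353
  outer loop
   vertex 1.1 3.1 3.2
   vertex 1.6 2.9 4.6
   vertex 0.8 4.8 0.1
  endloop
 endfacet
 facet normal -0.878 -0.404 0.256
  outer loop
   vertex 1.1 3.1 3.2
   vertex 1.7 1.1 2.1
   vertex 1.6 2.9 4.6
  endloop
 endfacet
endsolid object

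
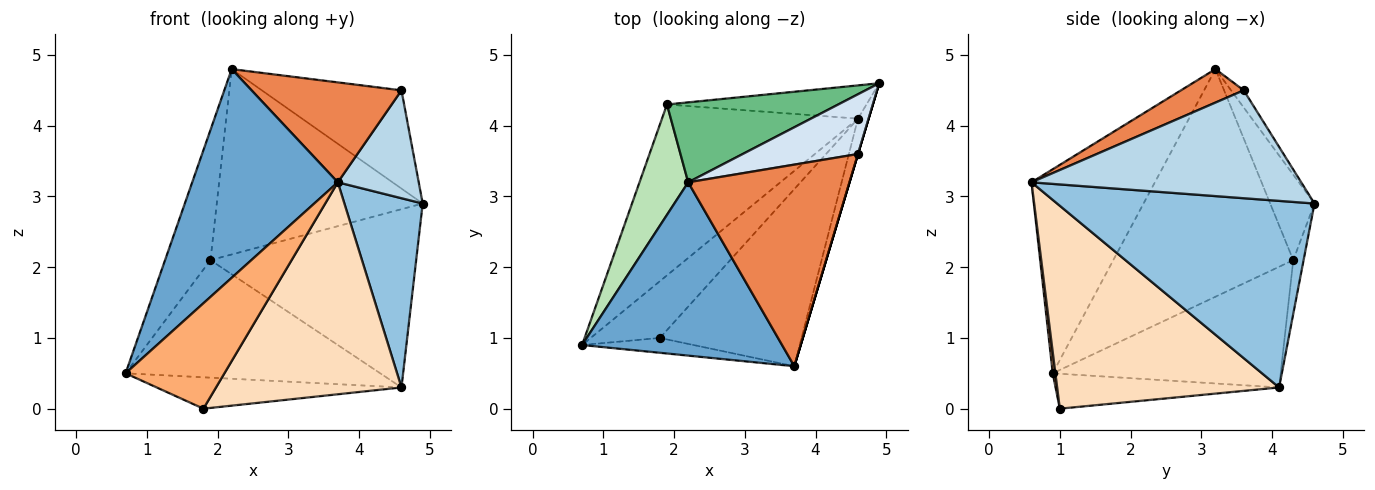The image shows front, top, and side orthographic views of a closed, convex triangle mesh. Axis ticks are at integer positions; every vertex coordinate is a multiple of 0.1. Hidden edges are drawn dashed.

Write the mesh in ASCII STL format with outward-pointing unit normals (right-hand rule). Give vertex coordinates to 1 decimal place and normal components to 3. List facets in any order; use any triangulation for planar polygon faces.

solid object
 facet normal -0.546 -0.644 0.535
  outer loop
   vertex 2.2 3.2 4.8
   vertex 0.7 0.9 0.5
   vertex 3.7 0.6 3.2
  endloop
 endfacet
 facet normal 0.955 -0.291 -0.054
  outer loop
   vertex 4.6 4.1 0.3
   vertex 4.9 4.6 2.9
   vertex 3.7 0.6 3.2
  endloop
 endfacet
 facet normal 0.958 -0.287 0.000
  outer loop
   vertex 4.6 3.6 4.5
   vertex 3.7 0.6 3.2
   vertex 4.9 4.6 2.9
  endloop
 endfacet
 facet normal -0.077 0.852 0.518
  outer loop
   vertex 4.6 3.6 4.5
   vertex 4.9 4.6 2.9
   vertex 2.2 3.2 4.8
  endloop
 endfacet
 facet normal 0.183 -0.437 0.881
  outer loop
   vertex 4.6 3.6 4.5
   vertex 2.2 3.2 4.8
   vertex 3.7 0.6 3.2
  endloop
 endfacet
 facet normal 0.027 -0.990 -0.140
  outer loop
   vertex 1.8 1.0 0.0
   vertex 3.7 0.6 3.2
   vertex 0.7 0.9 0.5
  endloop
 endfacet
 facet normal -0.404 0.442 -0.801
  outer loop
   vertex 1.8 1.0 0.0
   vertex 0.7 0.9 0.5
   vertex 4.6 4.1 0.3
  endloop
 endfacet
 facet normal 0.676 -0.565 -0.472
  outer loop
   vertex 1.8 1.0 0.0
   vertex 4.6 4.1 0.3
   vertex 3.7 0.6 3.2
  endloop
 endfacet
 facet normal -0.194 0.901 0.389
  outer loop
   vertex 1.9 4.3 2.1
   vertex 2.2 3.2 4.8
   vertex 4.9 4.6 2.9
  endloop
 endfacet
 facet normal -0.049 0.982 -0.183
  outer loop
   vertex 1.9 4.3 2.1
   vertex 4.9 4.6 2.9
   vertex 4.6 4.1 0.3
  endloop
 endfacet
 facet normal -0.949 0.240 0.203
  outer loop
   vertex 1.9 4.3 2.1
   vertex 0.7 0.9 0.5
   vertex 2.2 3.2 4.8
  endloop
 endfacet
 facet normal -0.452 0.505 -0.735
  outer loop
   vertex 1.9 4.3 2.1
   vertex 4.6 4.1 0.3
   vertex 0.7 0.9 0.5
  endloop
 endfacet
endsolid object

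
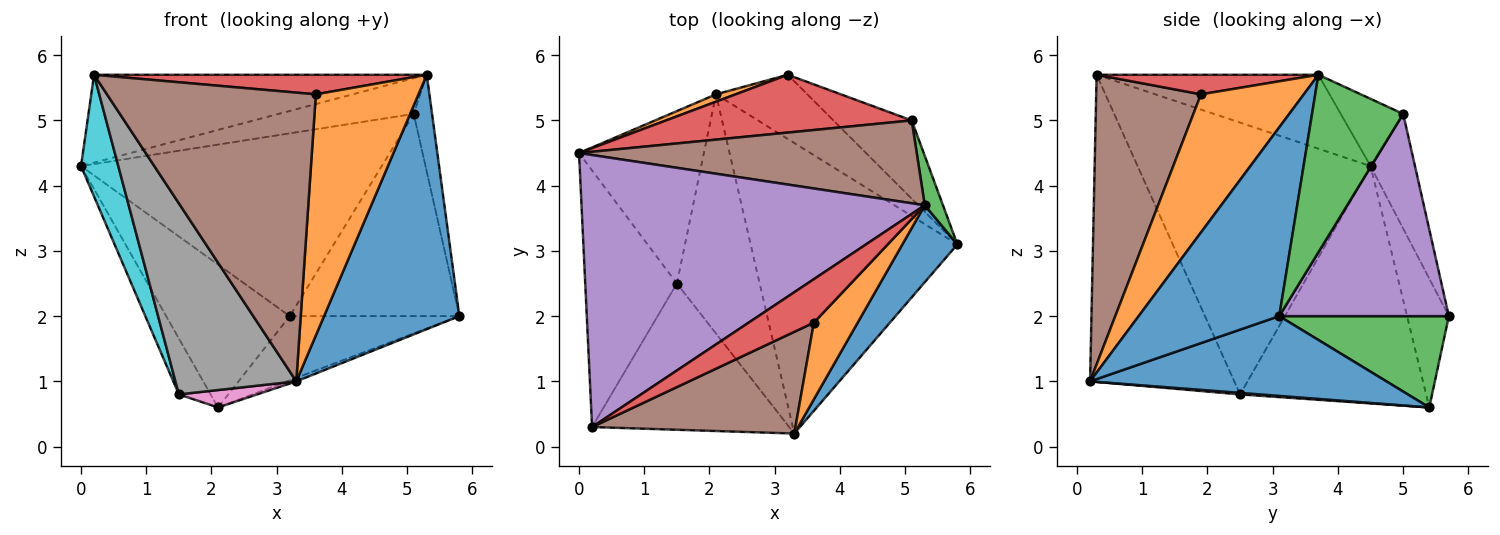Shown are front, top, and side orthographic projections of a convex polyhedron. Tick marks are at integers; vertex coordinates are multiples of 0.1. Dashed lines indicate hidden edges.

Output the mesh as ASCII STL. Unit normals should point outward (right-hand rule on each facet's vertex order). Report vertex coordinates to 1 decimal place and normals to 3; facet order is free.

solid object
 facet normal 0.360 0.011 -0.933
  outer loop
   vertex 2.1 5.4 0.6
   vertex 5.8 3.1 2.0
   vertex 3.3 0.2 1.0
  endloop
 endfacet
 facet normal -0.320 0.946 0.049
  outer loop
   vertex 3.2 5.7 2.0
   vertex 2.1 5.4 0.6
   vertex 0.0 4.5 4.3
  endloop
 endfacet
 facet normal 0.577 0.577 -0.577
  outer loop
   vertex 3.2 5.7 2.0
   vertex 5.8 3.1 2.0
   vertex 2.1 5.4 0.6
  endloop
 endfacet
 facet normal -0.139 0.944 0.299
  outer loop
   vertex 5.1 5.0 5.1
   vertex 3.2 5.7 2.0
   vertex 0.0 4.5 4.3
  endloop
 endfacet
 facet normal 0.682 0.682 -0.264
  outer loop
   vertex 5.1 5.0 5.1
   vertex 5.8 3.1 2.0
   vertex 3.2 5.7 2.0
  endloop
 endfacet
 facet normal 0.428 -0.853 0.300
  outer loop
   vertex 3.6 1.9 5.4
   vertex 0.2 0.3 5.7
   vertex 3.3 0.2 1.0
  endloop
 endfacet
 facet normal 0.018 -0.073 -0.997
  outer loop
   vertex 1.5 2.5 0.8
   vertex 2.1 5.4 0.6
   vertex 3.3 0.2 1.0
  endloop
 endfacet
 facet normal -0.688 -0.577 -0.441
  outer loop
   vertex 1.5 2.5 0.8
   vertex 3.3 0.2 1.0
   vertex 0.2 0.3 5.7
  endloop
 endfacet
 facet normal -0.875 0.149 -0.460
  outer loop
   vertex 1.5 2.5 0.8
   vertex 0.0 4.5 4.3
   vertex 2.1 5.4 0.6
  endloop
 endfacet
 facet normal -0.937 -0.150 -0.316
  outer loop
   vertex 1.5 2.5 0.8
   vertex 0.2 0.3 5.7
   vertex 0.0 4.5 4.3
  endloop
 endfacet
 facet normal 0.705 -0.679 0.205
  outer loop
   vertex 5.3 3.7 5.7
   vertex 3.3 0.2 1.0
   vertex 5.8 3.1 2.0
  endloop
 endfacet
 facet normal 0.691 -0.689 0.219
  outer loop
   vertex 5.3 3.7 5.7
   vertex 3.6 1.9 5.4
   vertex 3.3 0.2 1.0
  endloop
 endfacet
 facet normal 0.975 0.196 0.100
  outer loop
   vertex 5.3 3.7 5.7
   vertex 5.8 3.1 2.0
   vertex 5.1 5.0 5.1
  endloop
 endfacet
 facet normal 0.264 -0.396 0.880
  outer loop
   vertex 5.3 3.7 5.7
   vertex 0.2 0.3 5.7
   vertex 3.6 1.9 5.4
  endloop
 endfacet
 facet normal -0.201 0.301 0.932
  outer loop
   vertex 5.3 3.7 5.7
   vertex 0.0 4.5 4.3
   vertex 0.2 0.3 5.7
  endloop
 endfacet
 facet normal -0.180 0.389 0.903
  outer loop
   vertex 5.3 3.7 5.7
   vertex 5.1 5.0 5.1
   vertex 0.0 4.5 4.3
  endloop
 endfacet
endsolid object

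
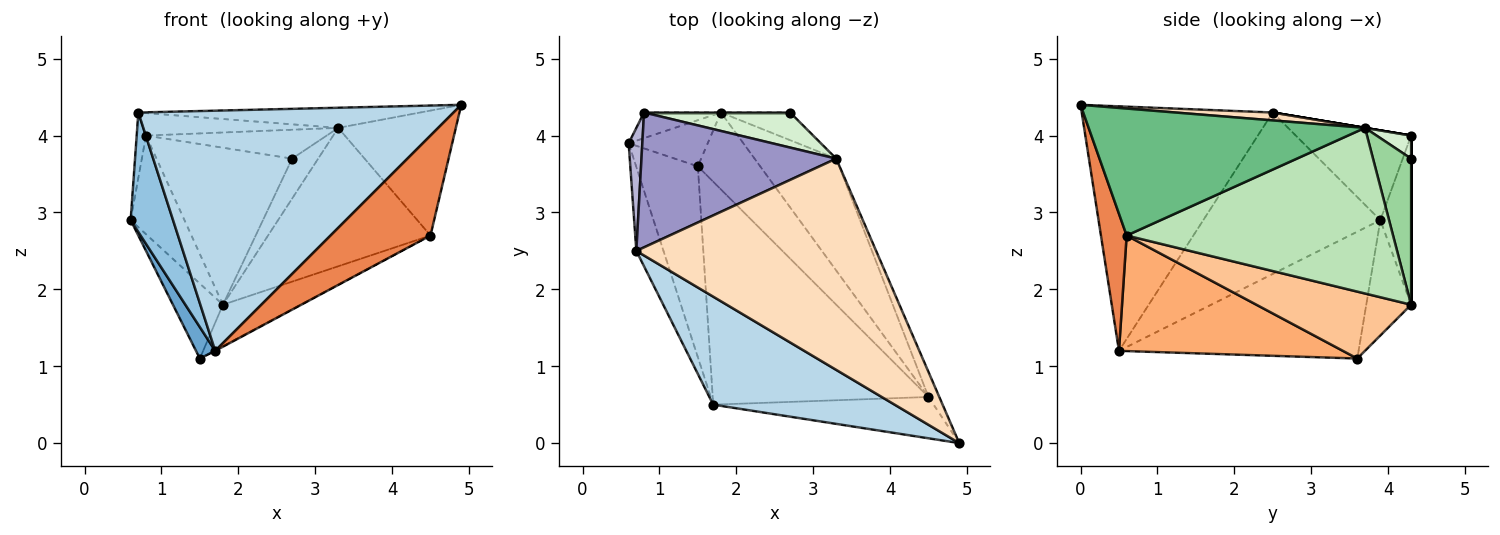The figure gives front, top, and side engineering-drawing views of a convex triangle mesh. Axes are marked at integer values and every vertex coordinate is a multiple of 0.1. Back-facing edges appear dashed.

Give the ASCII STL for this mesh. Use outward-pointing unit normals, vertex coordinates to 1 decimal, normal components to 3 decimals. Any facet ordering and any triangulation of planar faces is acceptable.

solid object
 facet normal -0.897 -0.072 -0.436
  outer loop
   vertex 1.7 0.5 1.2
   vertex 0.6 3.9 2.9
   vertex 1.5 3.6 1.1
  endloop
 endfacet
 facet normal -0.960 -0.230 -0.161
  outer loop
   vertex 0.7 2.5 4.3
   vertex 0.6 3.9 2.9
   vertex 1.7 0.5 1.2
  endloop
 endfacet
 facet normal -0.484 -0.798 0.359
  outer loop
   vertex 0.7 2.5 4.3
   vertex 1.7 0.5 1.2
   vertex 4.9 0.0 4.4
  endloop
 endfacet
 facet normal -0.607 0.677 -0.416
  outer loop
   vertex 1.8 4.3 1.8
   vertex 1.5 3.6 1.1
   vertex 0.6 3.9 2.9
  endloop
 endfacet
 facet normal 0.231 -0.899 -0.372
  outer loop
   vertex 4.5 0.6 2.7
   vertex 4.9 0.0 4.4
   vertex 1.7 0.5 1.2
  endloop
 endfacet
 facet normal 0.472 0.002 -0.882
  outer loop
   vertex 4.5 0.6 2.7
   vertex 1.7 0.5 1.2
   vertex 1.5 3.6 1.1
  endloop
 endfacet
 facet normal 0.687 0.345 -0.640
  outer loop
   vertex 4.5 0.6 2.7
   vertex 1.5 3.6 1.1
   vertex 1.8 4.3 1.8
  endloop
 endfacet
 facet normal 0.033 0.095 0.995
  outer loop
   vertex 3.3 3.7 4.1
   vertex 0.7 2.5 4.3
   vertex 4.9 0.0 4.4
  endloop
 endfacet
 facet normal 0.917 0.390 -0.078
  outer loop
   vertex 3.3 3.7 4.1
   vertex 4.9 0.0 4.4
   vertex 4.5 0.6 2.7
  endloop
 endfacet
 facet normal 0.769 0.526 -0.364
  outer loop
   vertex 3.3 3.7 4.1
   vertex 1.8 4.3 1.8
   vertex 2.7 4.3 3.7
  endloop
 endfacet
 facet normal 0.787 0.480 -0.388
  outer loop
   vertex 3.3 3.7 4.1
   vertex 4.5 0.6 2.7
   vertex 1.8 4.3 1.8
  endloop
 endfacet
 facet normal 0.121 0.632 0.766
  outer loop
   vertex 0.8 4.3 4.0
   vertex 3.3 3.7 4.1
   vertex 2.7 4.3 3.7
  endloop
 endfacet
 facet normal 0.000 0.164 0.986
  outer loop
   vertex 0.8 4.3 4.0
   vertex 0.7 2.5 4.3
   vertex 3.3 3.7 4.1
  endloop
 endfacet
 facet normal -0.985 0.080 0.150
  outer loop
   vertex 0.8 4.3 4.0
   vertex 0.6 3.9 2.9
   vertex 0.7 2.5 4.3
  endloop
 endfacet
 facet normal -0.484 0.847 -0.220
  outer loop
   vertex 0.8 4.3 4.0
   vertex 1.8 4.3 1.8
   vertex 0.6 3.9 2.9
  endloop
 endfacet
 facet normal 0.000 1.000 0.000
  outer loop
   vertex 0.8 4.3 4.0
   vertex 2.7 4.3 3.7
   vertex 1.8 4.3 1.8
  endloop
 endfacet
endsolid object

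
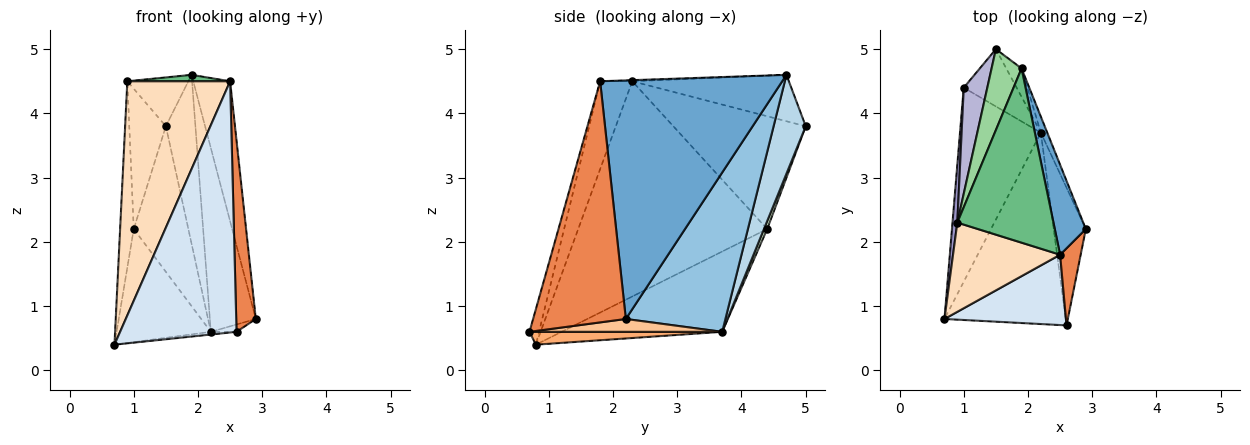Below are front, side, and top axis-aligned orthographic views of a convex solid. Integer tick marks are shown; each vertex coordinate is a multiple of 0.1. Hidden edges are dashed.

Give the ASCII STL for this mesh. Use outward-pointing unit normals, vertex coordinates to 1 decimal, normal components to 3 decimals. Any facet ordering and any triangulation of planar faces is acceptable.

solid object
 facet normal 0.972 0.197 0.126
  outer loop
   vertex 2.5 1.8 4.5
   vertex 2.9 2.2 0.8
   vertex 1.9 4.7 4.6
  endloop
 endfacet
 facet normal 0.907 0.419 -0.037
  outer loop
   vertex 2.2 3.7 0.6
   vertex 1.9 4.7 4.6
   vertex 2.9 2.2 0.8
  endloop
 endfacet
 facet normal 0.731 0.673 -0.113
  outer loop
   vertex 2.2 3.7 0.6
   vertex 1.5 5.0 3.8
   vertex 1.9 4.7 4.6
  endloop
 endfacet
 facet normal -0.079 -0.960 0.269
  outer loop
   vertex 2.6 0.7 0.6
   vertex 2.5 1.8 4.5
   vertex 0.7 0.8 0.4
  endloop
 endfacet
 facet normal 0.975 -0.206 0.083
  outer loop
   vertex 2.6 0.7 0.6
   vertex 2.9 2.2 0.8
   vertex 2.5 1.8 4.5
  endloop
 endfacet
 facet normal 0.105 0.014 -0.994
  outer loop
   vertex 2.6 0.7 0.6
   vertex 0.7 0.8 0.4
   vertex 2.2 3.7 0.6
  endloop
 endfacet
 facet normal 0.371 0.049 -0.927
  outer loop
   vertex 2.6 0.7 0.6
   vertex 2.2 3.7 0.6
   vertex 2.9 2.2 0.8
  endloop
 endfacet
 facet normal -0.280 -0.897 0.342
  outer loop
   vertex 0.9 2.3 4.5
   vertex 0.7 0.8 0.4
   vertex 2.5 1.8 4.5
  endloop
 endfacet
 facet normal -0.012 -0.037 0.999
  outer loop
   vertex 0.9 2.3 4.5
   vertex 2.5 1.8 4.5
   vertex 1.9 4.7 4.6
  endloop
 endfacet
 facet normal -0.798 0.311 0.516
  outer loop
   vertex 0.9 2.3 4.5
   vertex 1.9 4.7 4.6
   vertex 1.5 5.0 3.8
  endloop
 endfacet
 facet normal -0.651 0.382 -0.656
  outer loop
   vertex 1.0 4.4 2.2
   vertex 2.2 3.7 0.6
   vertex 0.7 0.8 0.4
  endloop
 endfacet
 facet normal 0.055 0.929 -0.366
  outer loop
   vertex 1.0 4.4 2.2
   vertex 1.5 5.0 3.8
   vertex 2.2 3.7 0.6
  endloop
 endfacet
 facet normal -0.997 0.072 0.022
  outer loop
   vertex 1.0 4.4 2.2
   vertex 0.7 0.8 0.4
   vertex 0.9 2.3 4.5
  endloop
 endfacet
 facet normal -0.945 0.261 0.197
  outer loop
   vertex 1.0 4.4 2.2
   vertex 0.9 2.3 4.5
   vertex 1.5 5.0 3.8
  endloop
 endfacet
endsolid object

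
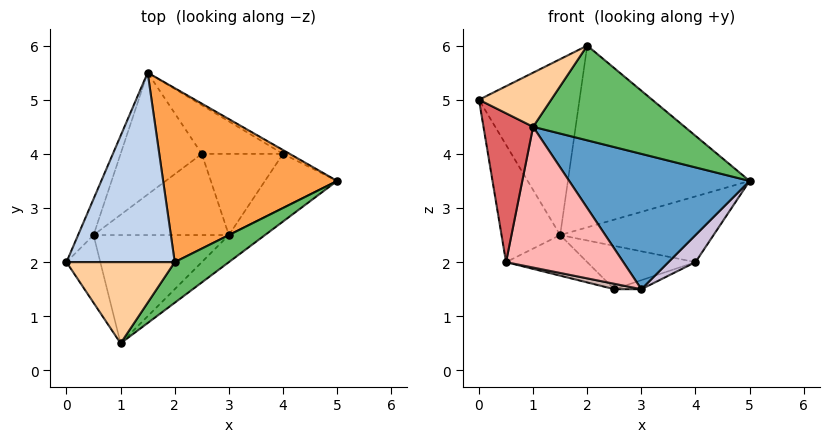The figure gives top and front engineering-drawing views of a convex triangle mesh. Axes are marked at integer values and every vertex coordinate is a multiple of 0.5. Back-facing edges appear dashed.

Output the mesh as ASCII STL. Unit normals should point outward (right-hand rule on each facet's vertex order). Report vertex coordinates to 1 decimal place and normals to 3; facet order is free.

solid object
 facet normal 0.566 -0.808 -0.162
  outer loop
   vertex 1.0 0.5 4.5
   vertex 3.0 2.5 1.5
   vertex 5.0 3.5 3.5
  endloop
 endfacet
 facet normal -0.344 0.639 0.688
  outer loop
   vertex 2.0 2.0 6.0
   vertex 1.5 5.5 2.5
   vertex 0.0 2.0 5.0
  endloop
 endfacet
 facet normal 0.210 0.706 0.676
  outer loop
   vertex 2.0 2.0 6.0
   vertex 5.0 3.5 3.5
   vertex 1.5 5.5 2.5
  endloop
 endfacet
 facet normal -0.384 -0.512 0.768
  outer loop
   vertex 2.0 2.0 6.0
   vertex 0.0 2.0 5.0
   vertex 1.0 0.5 4.5
  endloop
 endfacet
 facet normal 0.619 -0.722 0.309
  outer loop
   vertex 2.0 2.0 6.0
   vertex 1.0 0.5 4.5
   vertex 5.0 3.5 3.5
  endloop
 endfacet
 facet normal -0.939 0.330 -0.101
  outer loop
   vertex 0.5 2.5 2.0
   vertex 0.0 2.0 5.0
   vertex 1.5 5.5 2.5
  endloop
 endfacet
 facet normal -0.844 -0.489 -0.222
  outer loop
   vertex 0.5 2.5 2.0
   vertex 1.0 0.5 4.5
   vertex 0.0 2.0 5.0
  endloop
 endfacet
 facet normal -0.121 -0.787 -0.605
  outer loop
   vertex 0.5 2.5 2.0
   vertex 3.0 2.5 1.5
   vertex 1.0 0.5 4.5
  endloop
 endfacet
 facet normal 0.506 0.861 -0.051
  outer loop
   vertex 4.0 4.0 2.0
   vertex 1.5 5.5 2.5
   vertex 5.0 3.5 3.5
  endloop
 endfacet
 facet normal 0.745 -0.298 -0.596
  outer loop
   vertex 4.0 4.0 2.0
   vertex 5.0 3.5 3.5
   vertex 3.0 2.5 1.5
  endloop
 endfacet
 facet normal -0.429 0.286 -0.857
  outer loop
   vertex 2.5 4.0 1.5
   vertex 0.5 2.5 2.0
   vertex 1.5 5.5 2.5
  endloop
 endfacet
 facet normal -0.196 -0.065 -0.978
  outer loop
   vertex 2.5 4.0 1.5
   vertex 3.0 2.5 1.5
   vertex 0.5 2.5 2.0
  endloop
 endfacet
 facet normal 0.242 0.645 -0.725
  outer loop
   vertex 2.5 4.0 1.5
   vertex 1.5 5.5 2.5
   vertex 4.0 4.0 2.0
  endloop
 endfacet
 facet normal 0.314 0.105 -0.943
  outer loop
   vertex 2.5 4.0 1.5
   vertex 4.0 4.0 2.0
   vertex 3.0 2.5 1.5
  endloop
 endfacet
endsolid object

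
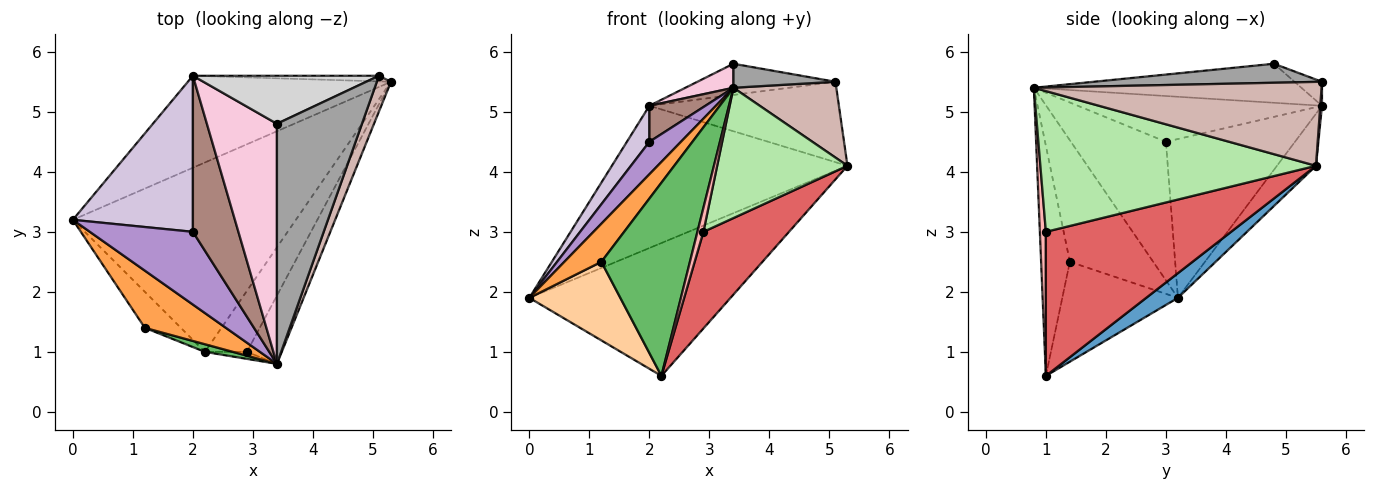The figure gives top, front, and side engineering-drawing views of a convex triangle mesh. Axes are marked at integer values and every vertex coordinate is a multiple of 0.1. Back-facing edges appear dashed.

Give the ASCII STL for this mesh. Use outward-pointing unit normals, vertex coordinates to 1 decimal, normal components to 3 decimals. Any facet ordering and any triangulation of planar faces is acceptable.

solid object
 facet normal 0.090 0.572 -0.815
  outer loop
   vertex 2.2 1.0 0.6
   vertex 0.0 3.2 1.9
   vertex 5.3 5.5 4.1
  endloop
 endfacet
 facet normal -0.138 0.832 -0.538
  outer loop
   vertex 2.0 5.6 5.1
   vertex 5.3 5.5 4.1
   vertex 0.0 3.2 1.9
  endloop
 endfacet
 facet normal -0.780 -0.347 0.520
  outer loop
   vertex 1.2 1.4 2.5
   vertex 3.4 0.8 5.4
   vertex 0.0 3.2 1.9
  endloop
 endfacet
 facet normal -0.756 -0.595 -0.273
  outer loop
   vertex 1.2 1.4 2.5
   vertex 0.0 3.2 1.9
   vertex 2.2 1.0 0.6
  endloop
 endfacet
 facet normal -0.309 -0.950 0.038
  outer loop
   vertex 1.2 1.4 2.5
   vertex 2.2 1.0 0.6
   vertex 3.4 0.8 5.4
  endloop
 endfacet
 facet normal 0.882 -0.417 -0.219
  outer loop
   vertex 2.9 1.0 3.0
   vertex 5.3 5.5 4.1
   vertex 3.4 0.8 5.4
  endloop
 endfacet
 facet normal 0.878 -0.405 -0.256
  outer loop
   vertex 2.9 1.0 3.0
   vertex 2.2 1.0 0.6
   vertex 5.3 5.5 4.1
  endloop
 endfacet
 facet normal 0.693 -0.693 -0.202
  outer loop
   vertex 2.9 1.0 3.0
   vertex 3.4 0.8 5.4
   vertex 2.2 1.0 0.6
  endloop
 endfacet
 facet normal -0.775 -0.258 0.577
  outer loop
   vertex 2.0 3.0 4.5
   vertex 0.0 3.2 1.9
   vertex 3.4 0.8 5.4
  endloop
 endfacet
 facet normal -0.790 -0.138 0.597
  outer loop
   vertex 2.0 3.0 4.5
   vertex 2.0 5.6 5.1
   vertex 0.0 3.2 1.9
  endloop
 endfacet
 facet normal -0.700 -0.161 0.696
  outer loop
   vertex 2.0 3.0 4.5
   vertex 3.4 0.8 5.4
   vertex 2.0 5.6 5.1
  endloop
 endfacet
 facet normal 0.930 -0.333 0.157
  outer loop
   vertex 5.1 5.6 5.5
   vertex 3.4 0.8 5.4
   vertex 5.3 5.5 4.1
  endloop
 endfacet
 facet normal 0.009 0.998 -0.070
  outer loop
   vertex 5.1 5.6 5.5
   vertex 5.3 5.5 4.1
   vertex 2.0 5.6 5.1
  endloop
 endfacet
 facet normal -0.485 -0.087 0.870
  outer loop
   vertex 3.4 4.8 5.8
   vertex 2.0 5.6 5.1
   vertex 3.4 0.8 5.4
  endloop
 endfacet
 facet normal 0.217 -0.097 0.971
  outer loop
   vertex 3.4 4.8 5.8
   vertex 3.4 0.8 5.4
   vertex 5.1 5.6 5.5
  endloop
 endfacet
 facet normal -0.108 0.541 0.834
  outer loop
   vertex 3.4 4.8 5.8
   vertex 5.1 5.6 5.5
   vertex 2.0 5.6 5.1
  endloop
 endfacet
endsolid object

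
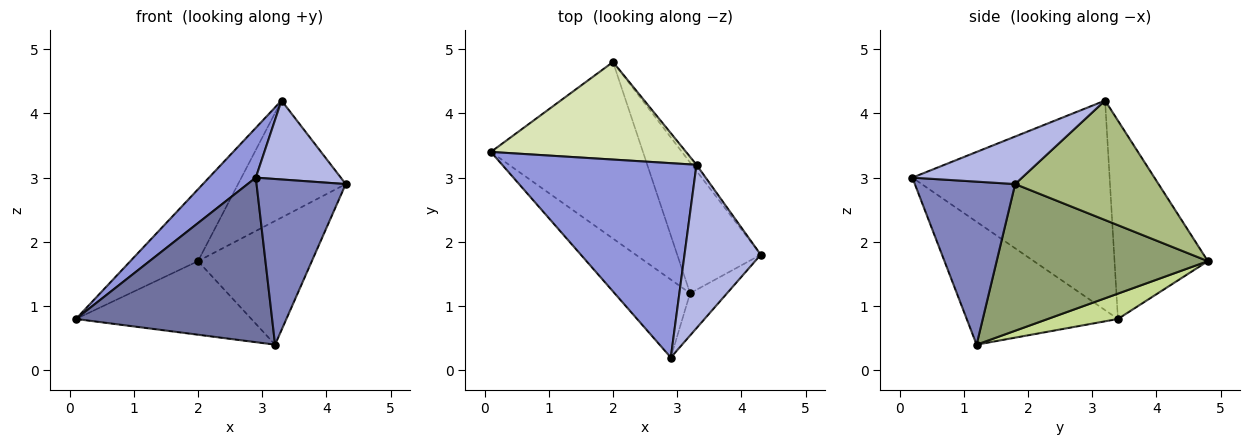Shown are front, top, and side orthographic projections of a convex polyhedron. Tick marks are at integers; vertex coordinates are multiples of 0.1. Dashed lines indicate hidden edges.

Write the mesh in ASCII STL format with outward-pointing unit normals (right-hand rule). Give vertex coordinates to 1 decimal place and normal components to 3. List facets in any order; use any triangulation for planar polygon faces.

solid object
 facet normal -0.572 -0.742 -0.351
  outer loop
   vertex 3.2 1.2 0.4
   vertex 2.9 0.2 3.0
   vertex 0.1 3.4 0.8
  endloop
 endfacet
 facet normal 0.737 -0.655 -0.167
  outer loop
   vertex 3.2 1.2 0.4
   vertex 4.3 1.8 2.9
   vertex 2.9 0.2 3.0
  endloop
 endfacet
 facet normal -0.722 -0.172 0.670
  outer loop
   vertex 3.3 3.2 4.2
   vertex 0.1 3.4 0.8
   vertex 2.9 0.2 3.0
  endloop
 endfacet
 facet normal 0.490 -0.379 0.785
  outer loop
   vertex 3.3 3.2 4.2
   vertex 2.9 0.2 3.0
   vertex 4.3 1.8 2.9
  endloop
 endfacet
 facet normal 0.787 0.424 -0.448
  outer loop
   vertex 2.0 4.8 1.7
   vertex 4.3 1.8 2.9
   vertex 3.2 1.2 0.4
  endloop
 endfacet
 facet normal 0.799 0.600 -0.032
  outer loop
   vertex 2.0 4.8 1.7
   vertex 3.3 3.2 4.2
   vertex 4.3 1.8 2.9
  endloop
 endfacet
 facet normal 0.152 0.380 -0.912
  outer loop
   vertex 2.0 4.8 1.7
   vertex 3.2 1.2 0.4
   vertex 0.1 3.4 0.8
  endloop
 endfacet
 facet normal -0.633 0.459 0.623
  outer loop
   vertex 2.0 4.8 1.7
   vertex 0.1 3.4 0.8
   vertex 3.3 3.2 4.2
  endloop
 endfacet
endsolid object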